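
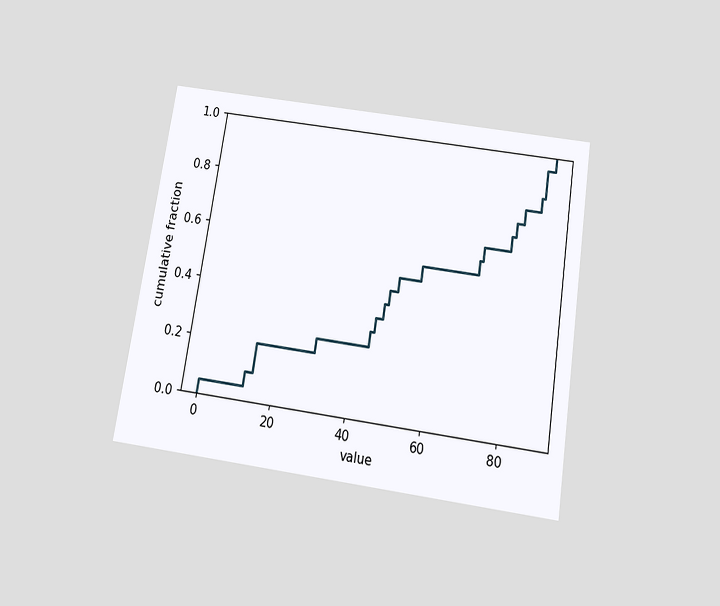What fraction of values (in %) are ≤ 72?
65%

The chart is tilted about 9° clockwise and viewed slightly from below. At x=72 the ECDF step is at 65%.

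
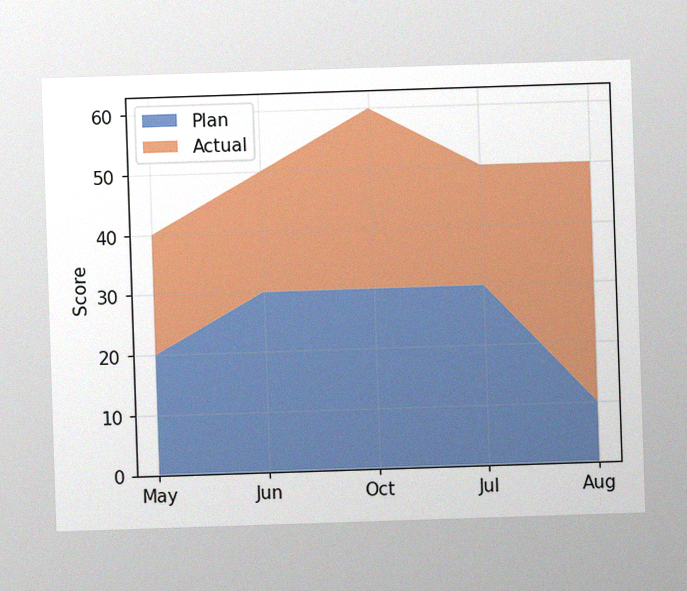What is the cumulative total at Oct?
The image has some photo noise and uneven lighting. The stacked total at Oct reaches 60.

60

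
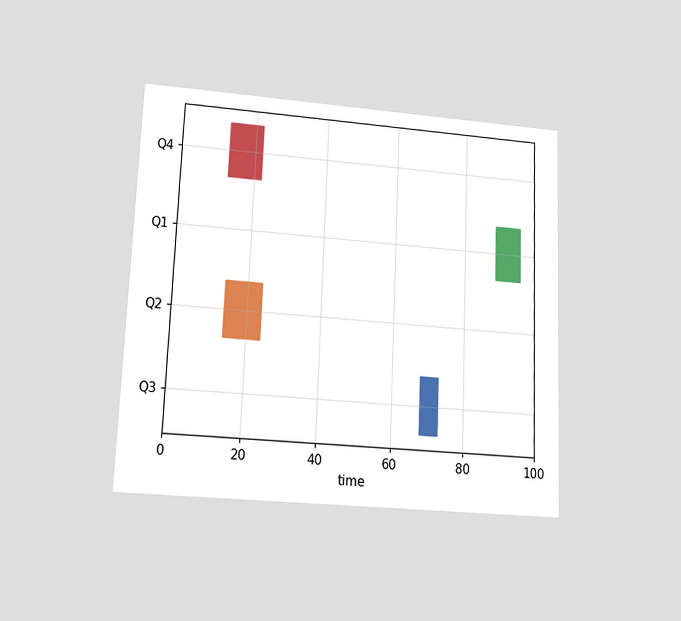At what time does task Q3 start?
The chart is tilted about 2° clockwise and viewed at a slight angle. The Q3 bar begins at t=68.

68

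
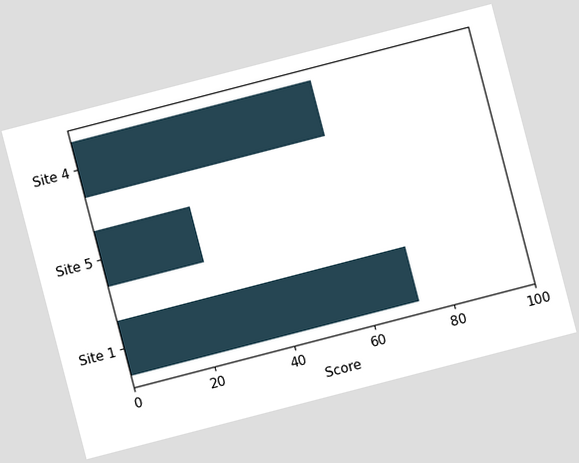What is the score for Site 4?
The chart is tilted about 15° counter-clockwise. Reading along the chart's x-axis, the Site 4 bar reaches 60.

60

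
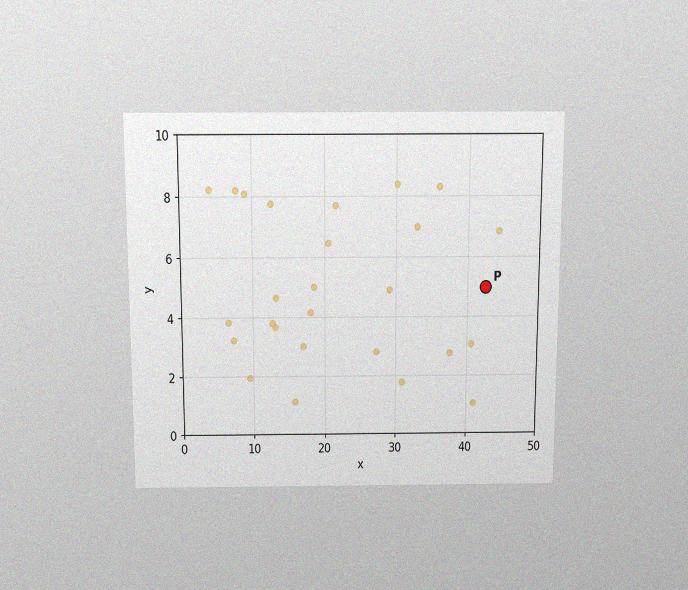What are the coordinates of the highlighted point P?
The chart is viewed slightly from above, with some photo noise. Following the gridlines from P to each axis, P sits at (42.5, 5).

(42.5, 5)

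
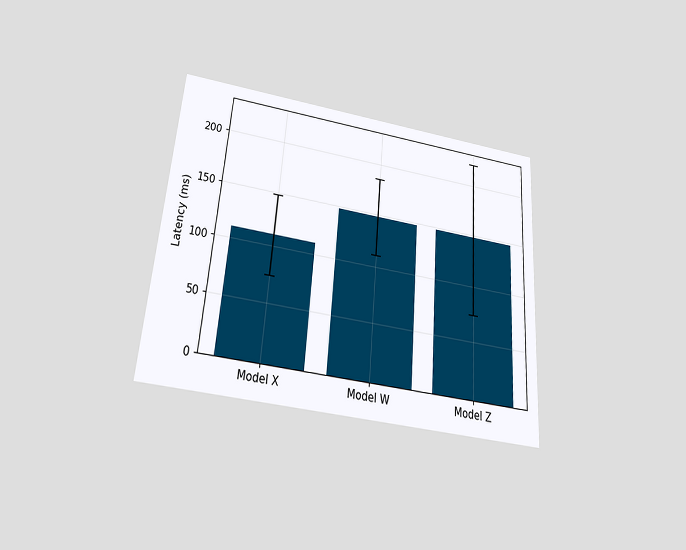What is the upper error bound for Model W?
The chart is tilted about 4° clockwise and viewed slightly from below. The Model W bar's upper whisker reaches 185ms.

185ms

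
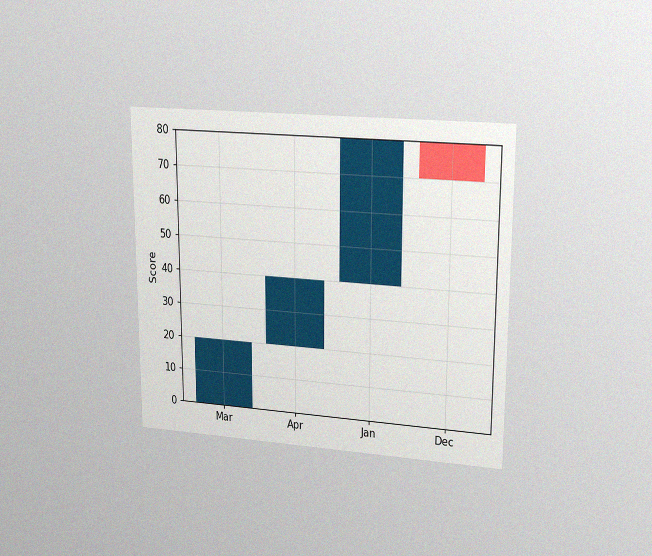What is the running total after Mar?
20

The chart is viewed at a slight angle, with some photo noise. After Mar the running total reaches 20.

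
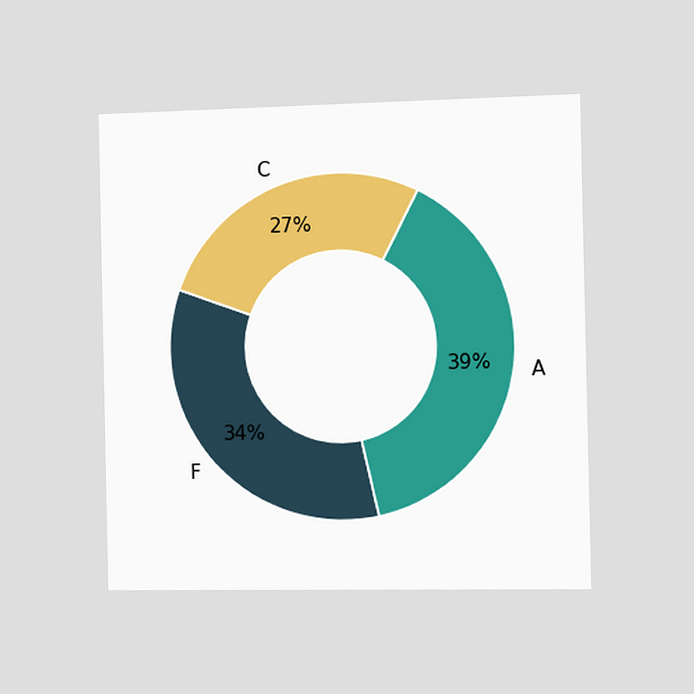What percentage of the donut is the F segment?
34%

The chart is viewed slightly from the right. The F segment takes up 34% of the ring.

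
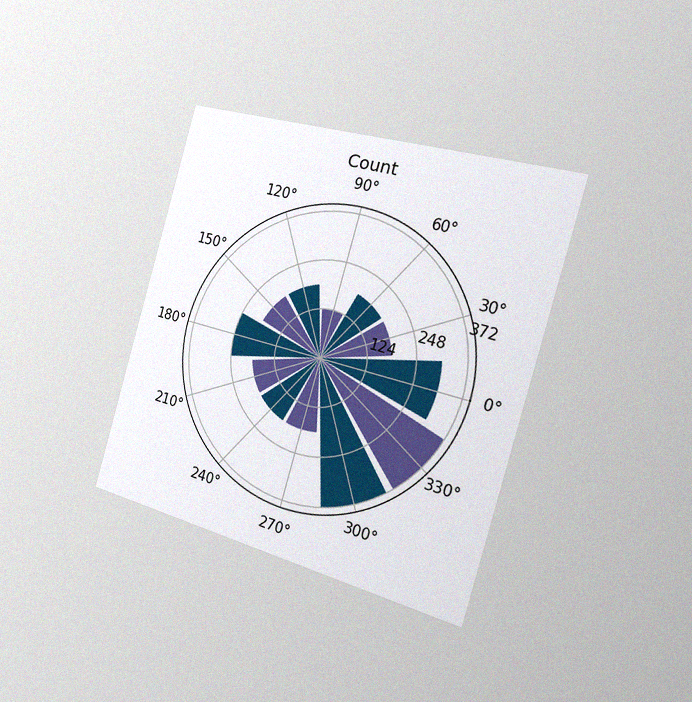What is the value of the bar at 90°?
124

The chart is tilted about 16° clockwise and viewed slightly from the right, with some photo noise. The bar at 90° reaches 124 on the radial axis.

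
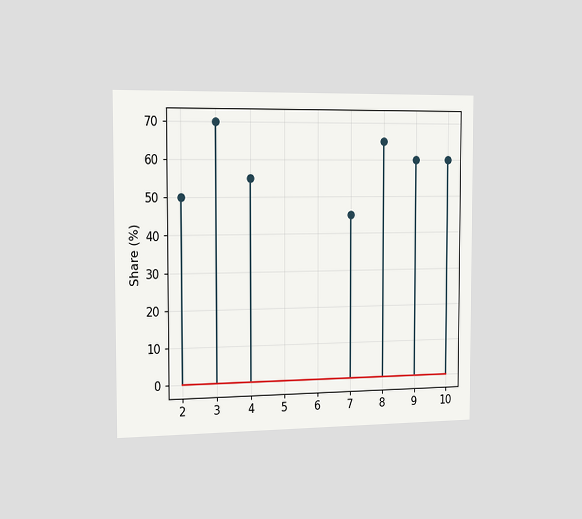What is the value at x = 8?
The chart is viewed slightly from the left. The stem at x=8 reaches 65%.

65%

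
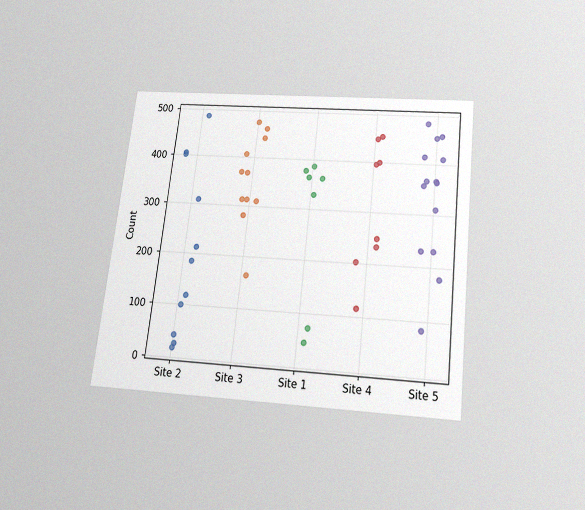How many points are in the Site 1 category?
7

The chart is tilted about 6° clockwise and viewed slightly from below, with some photo noise. Counting the markers in the Site 1 column gives 7.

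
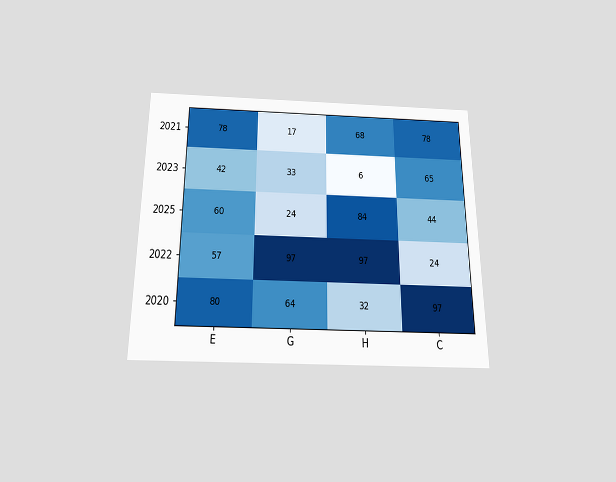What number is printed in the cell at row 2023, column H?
The chart is viewed slightly from below. The (2023, H) cell reads 6.

6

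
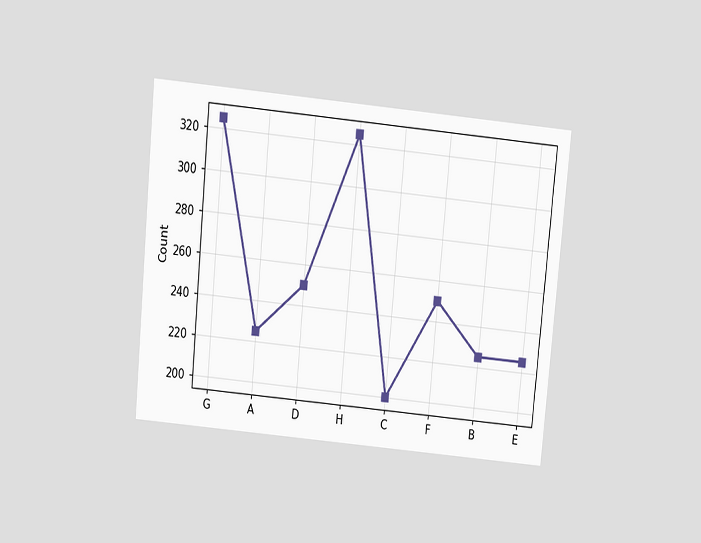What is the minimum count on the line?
The chart is tilted about 5° clockwise and viewed slightly from above. The lowest point is at C, and reading across to the y-axis gives 200.

200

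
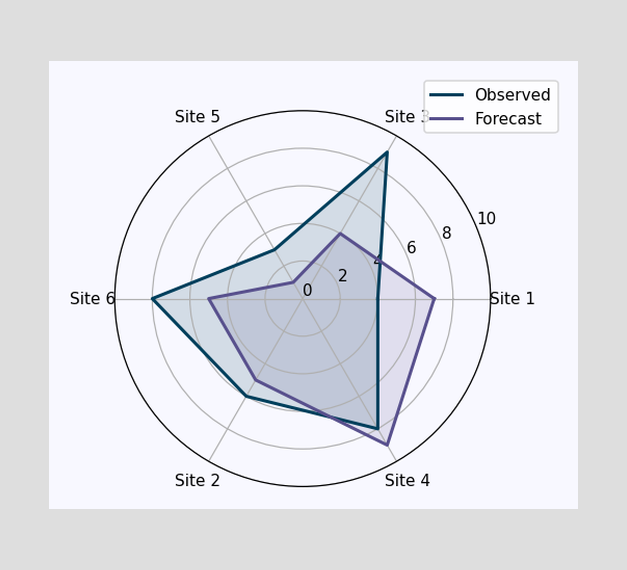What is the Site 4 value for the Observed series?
On the Site 4 axis, Observed reaches 8.

8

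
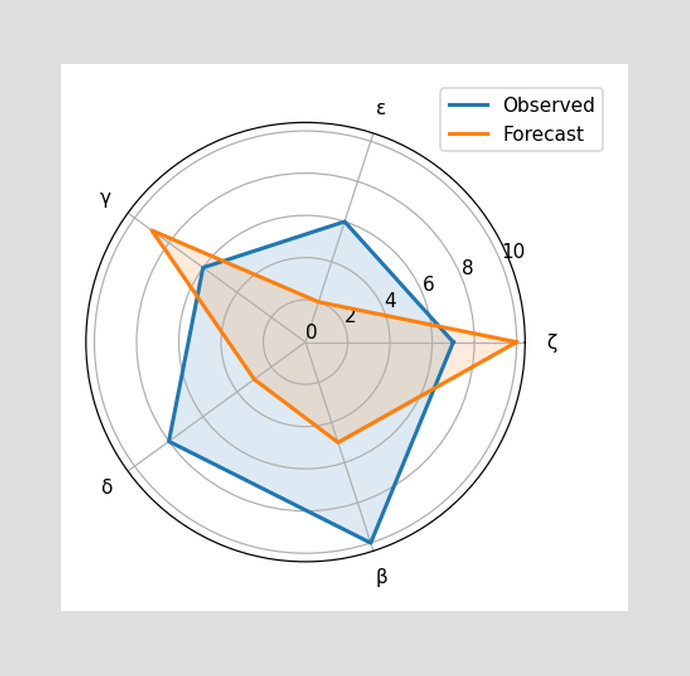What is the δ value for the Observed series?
8

On the δ axis, Observed reaches 8.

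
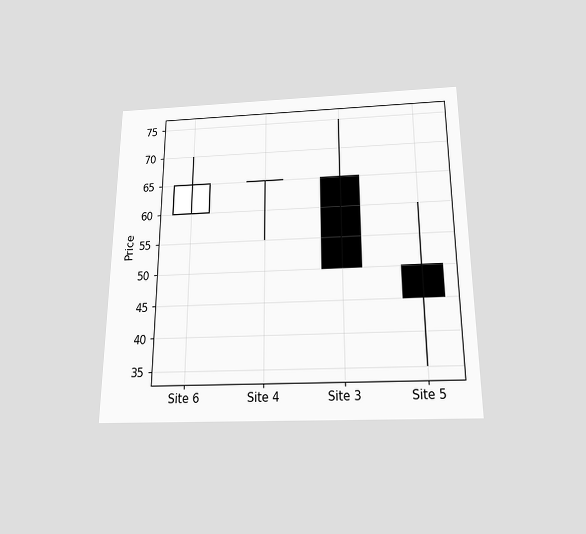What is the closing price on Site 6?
65

The chart is viewed slightly from below. The Site 6 candle closes at 65.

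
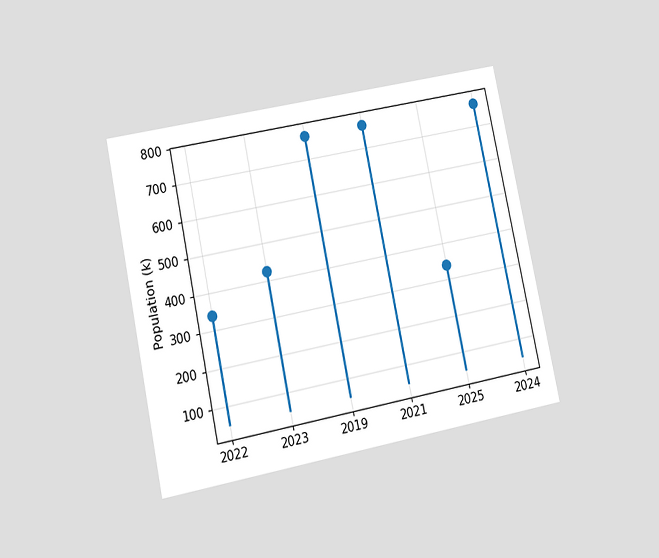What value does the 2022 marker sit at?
340k

The chart is tilted about 12° counter-clockwise and viewed at a slight angle. The 2022 marker sits at 340k.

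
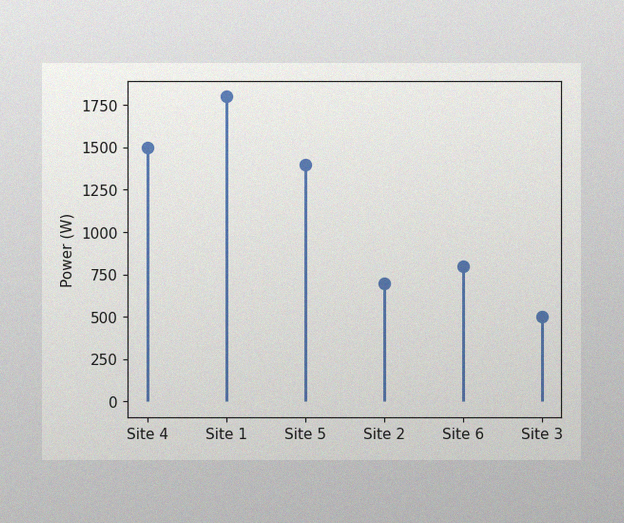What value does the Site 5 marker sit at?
1400W

The image has some photo noise and uneven lighting. The Site 5 marker sits at 1400W.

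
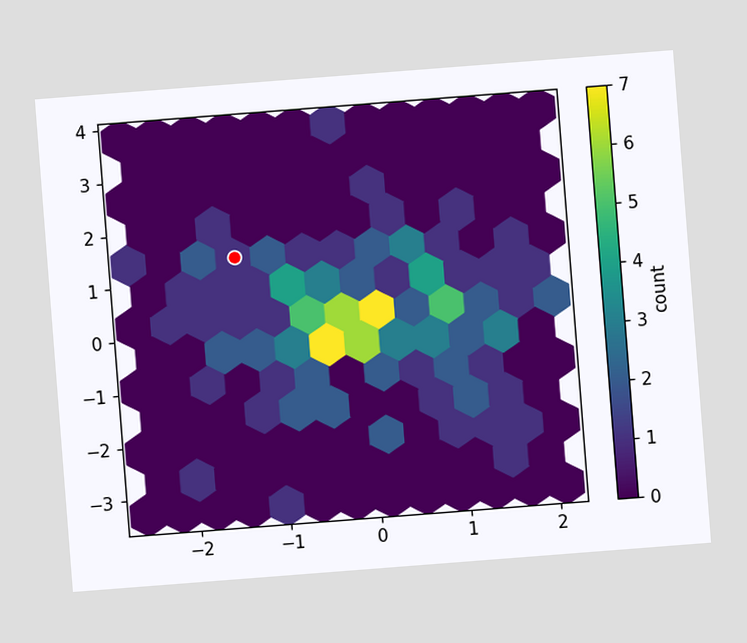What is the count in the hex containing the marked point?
1

The chart is tilted about 4° counter-clockwise. The marked hex reads 1 on the colorbar.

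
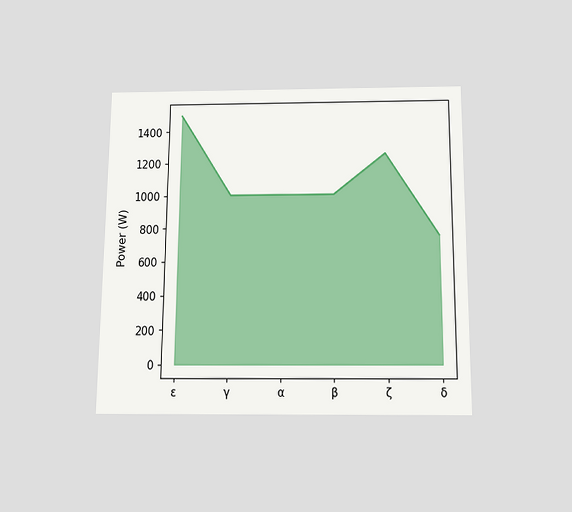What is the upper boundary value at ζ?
1250W

The chart is viewed slightly from below. At ζ the upper boundary is at 1250W.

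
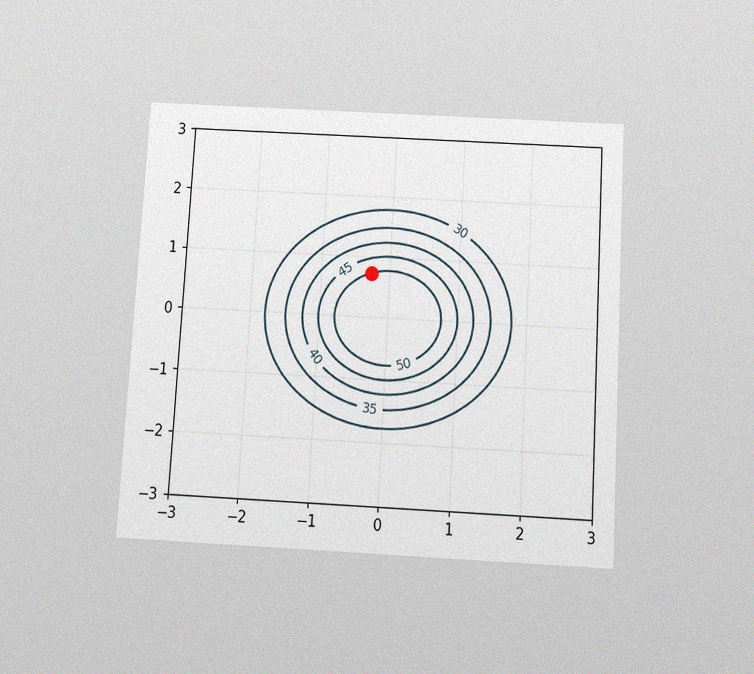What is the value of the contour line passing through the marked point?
The chart is tilted about 3° clockwise and viewed slightly from below, with some photo noise. The marked point sits on the contour labelled 50.

50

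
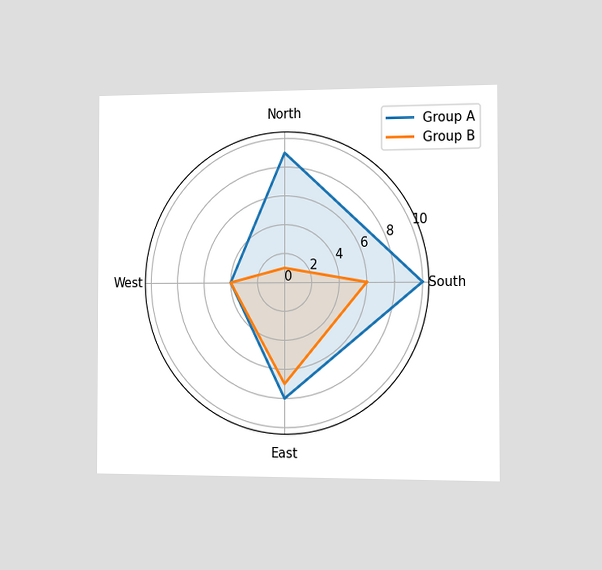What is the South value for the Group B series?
6

The chart is viewed slightly from the right. On the South axis, Group B reaches 6.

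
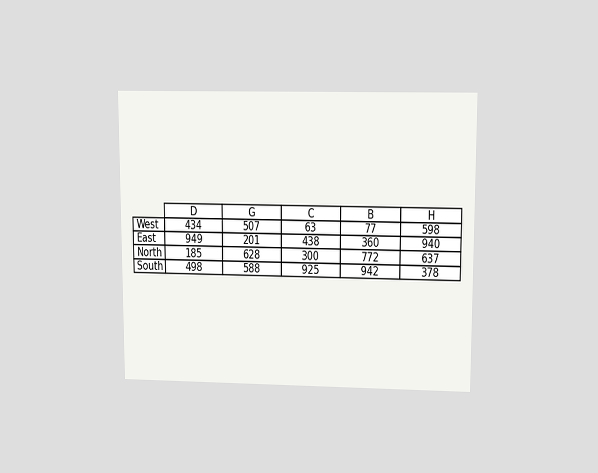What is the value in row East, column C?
438

The chart is viewed slightly from above. The (East, C) cell reads 438.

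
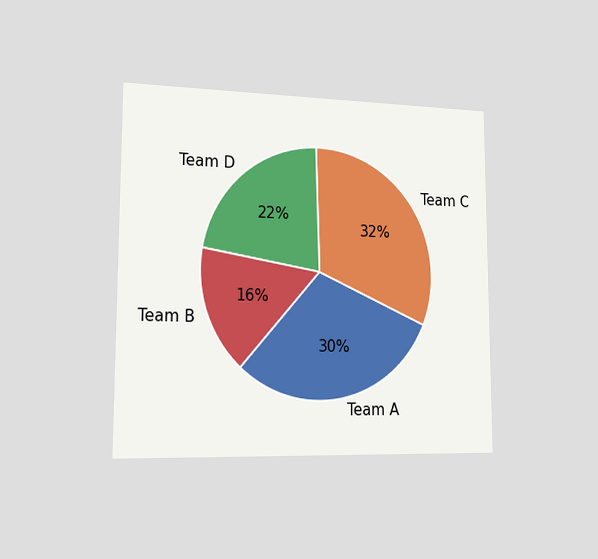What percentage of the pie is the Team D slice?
22%

The chart is viewed slightly from the left. The Team D slice takes up 22% of the pie.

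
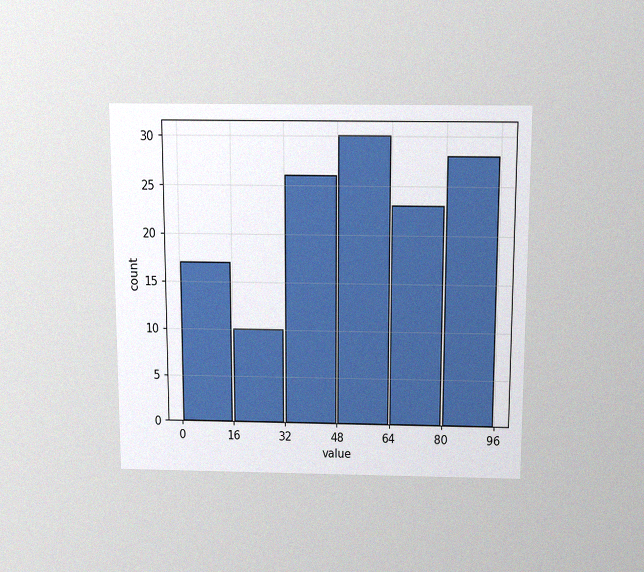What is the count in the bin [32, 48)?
The chart is viewed slightly from above, with some photo noise. The [32, 48) bin has height 26.

26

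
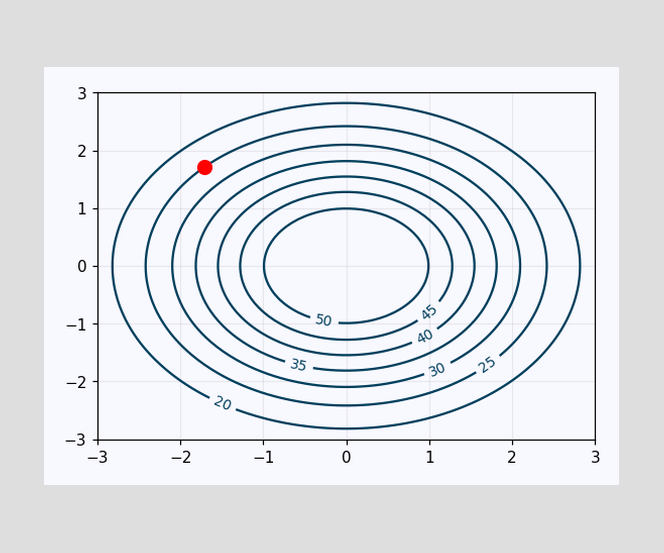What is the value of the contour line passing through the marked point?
The marked point sits on the contour labelled 25.

25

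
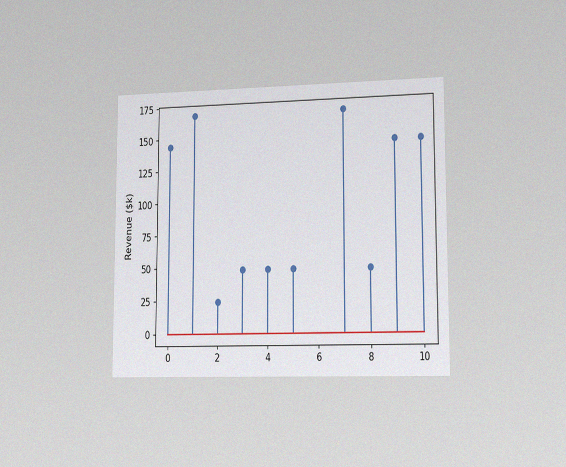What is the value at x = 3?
The chart is viewed slightly from the right, with some photo noise. The stem at x=3 reaches $48k.

$48k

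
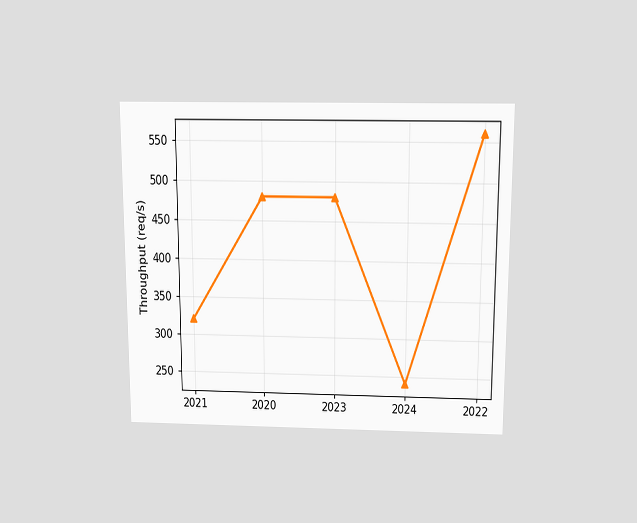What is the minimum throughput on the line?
The chart is viewed slightly from above. The lowest point is at 2024, and reading across to the y-axis gives 240req/s.

240req/s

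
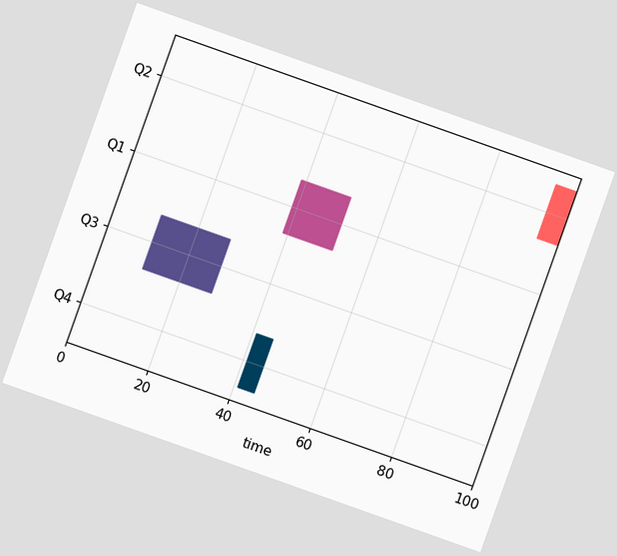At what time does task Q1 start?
39

The chart is tilted about 20° clockwise. The Q1 bar begins at t=39.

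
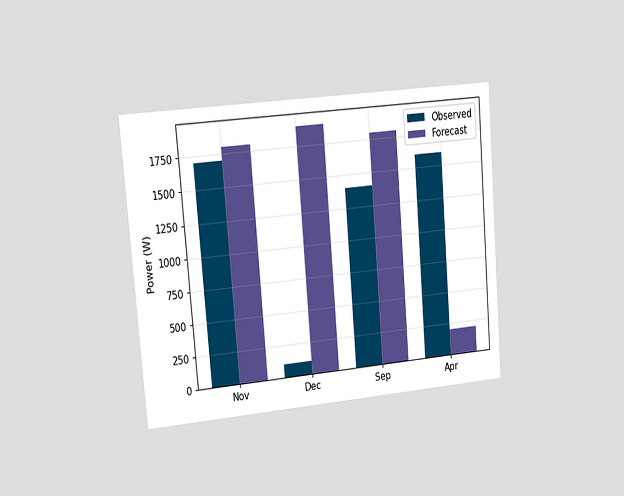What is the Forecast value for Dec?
1900W

The chart is tilted about 5° counter-clockwise and viewed at a slight angle. The Forecast bar at Dec reaches 1900W on the y-axis.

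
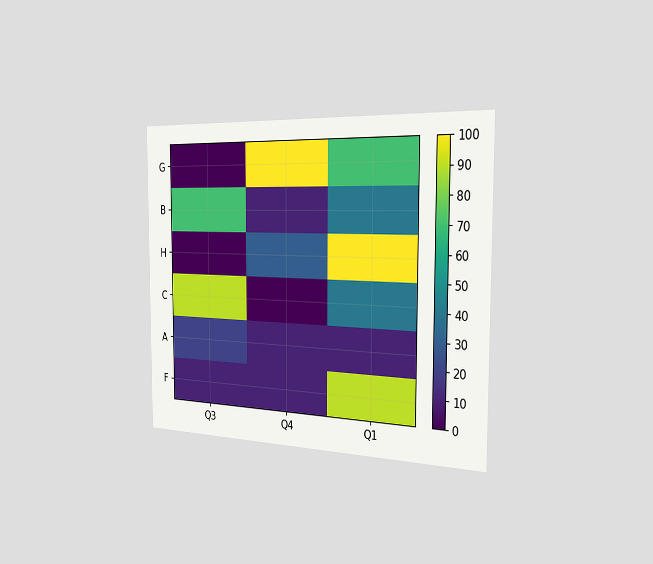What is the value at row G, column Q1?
70

The chart is viewed slightly from the right. Matching cell (G, Q1) against the colorbar gives 70.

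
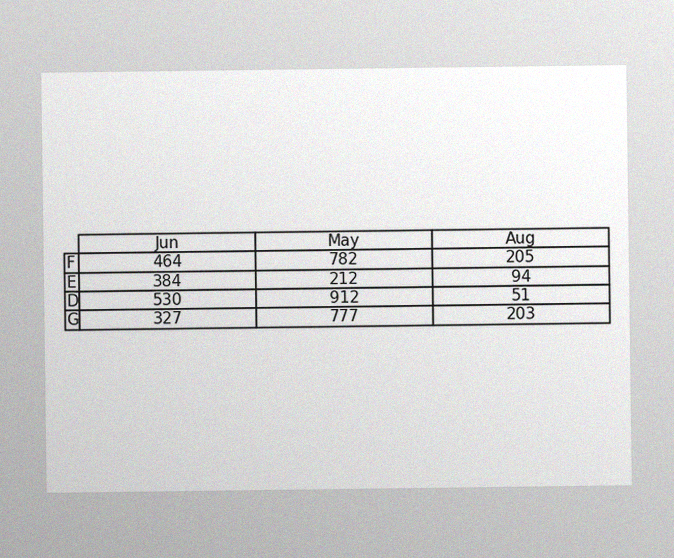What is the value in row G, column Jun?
The image has some photo noise and uneven lighting. The (G, Jun) cell reads 327.

327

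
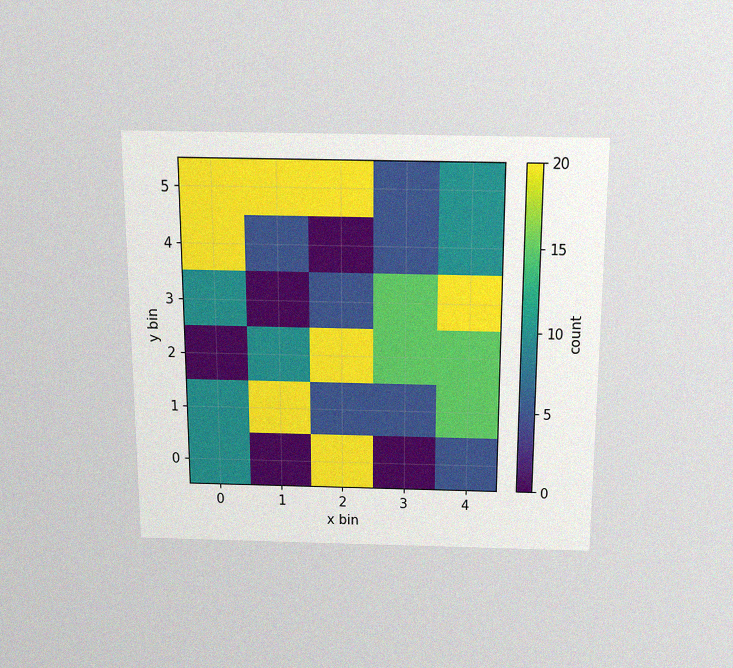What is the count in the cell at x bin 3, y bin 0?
The chart is viewed slightly from above, with some photo noise. Matching the cell (3, 0) against the colorbar gives 0.

0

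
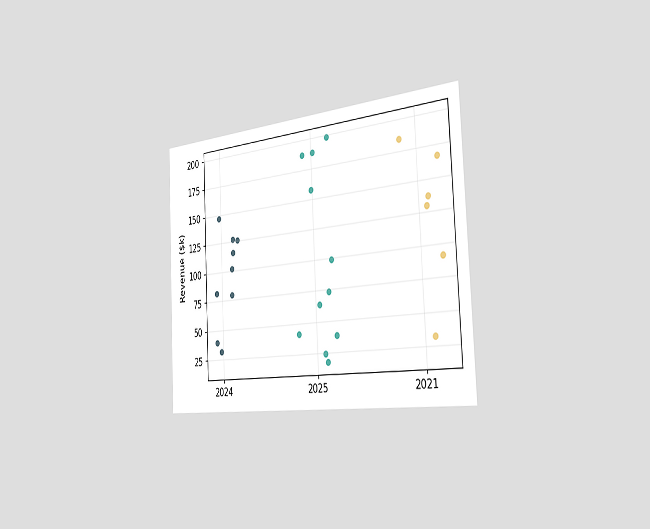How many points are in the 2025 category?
11

The chart is tilted about 3° counter-clockwise and viewed slightly from the right. Counting the markers in the 2025 column gives 11.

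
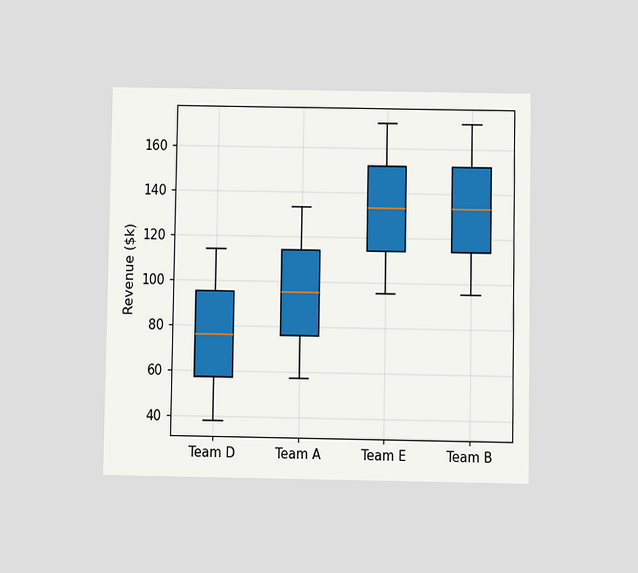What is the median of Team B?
The chart is viewed slightly from below. The median line in the Team B box sits at $133k.

$133k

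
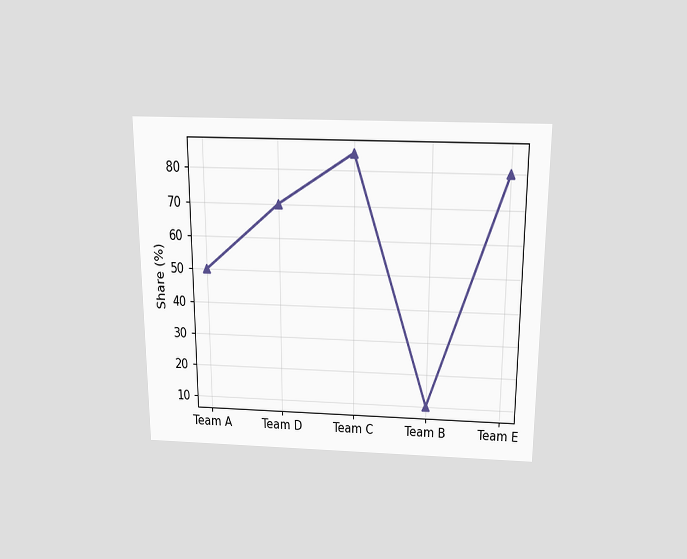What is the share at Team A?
The chart is viewed slightly from above. At Team A, the line is at 50%.

50%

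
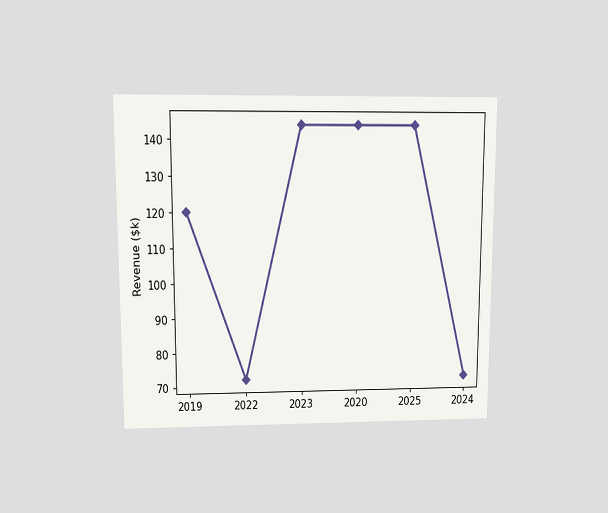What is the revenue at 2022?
$72k

The chart is viewed at a slight angle. At 2022, the line is at $72k.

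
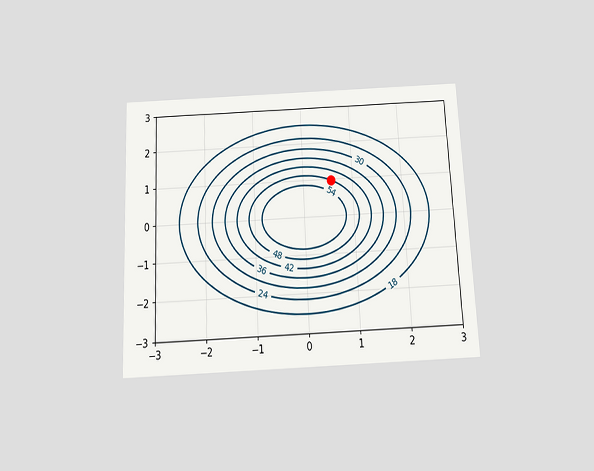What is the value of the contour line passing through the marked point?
48

The chart is tilted about 3° counter-clockwise and viewed slightly from below. The marked point sits on the contour labelled 48.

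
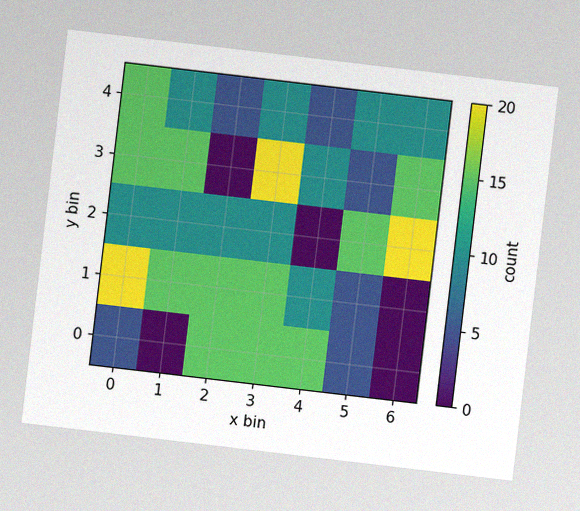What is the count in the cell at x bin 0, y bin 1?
20

The chart is tilted about 7° clockwise, with some photo noise. Matching the cell (0, 1) against the colorbar gives 20.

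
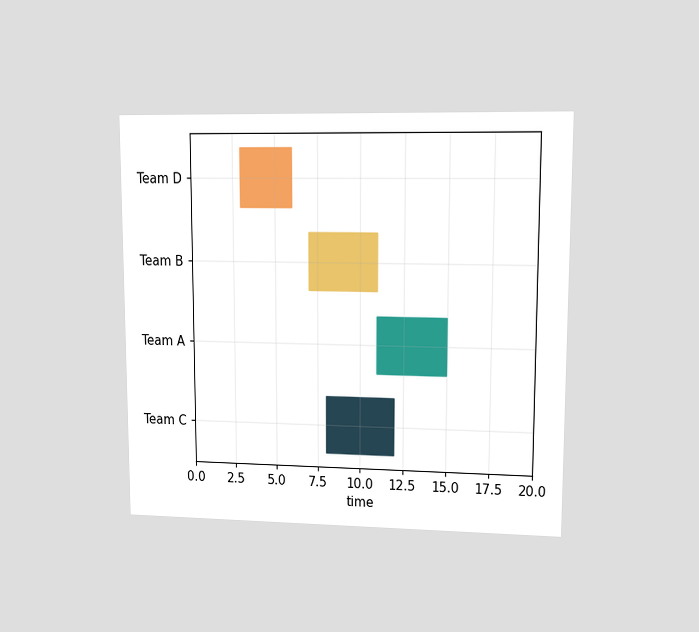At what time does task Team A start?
The chart is viewed at a slight angle. The Team A bar begins at t=11.

11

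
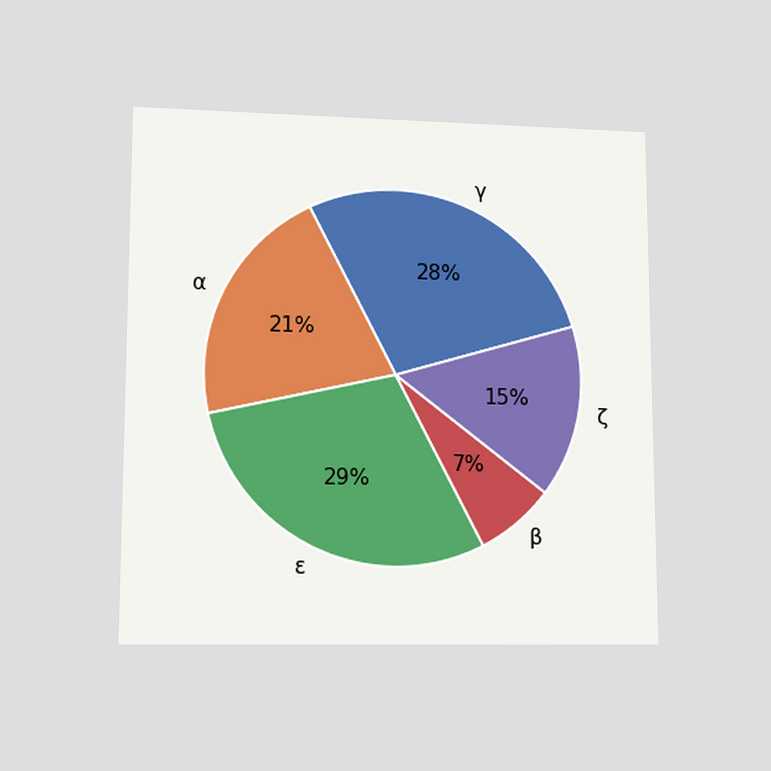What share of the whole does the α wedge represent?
The chart is viewed at a slight angle. The α slice takes up 21% of the pie.

21%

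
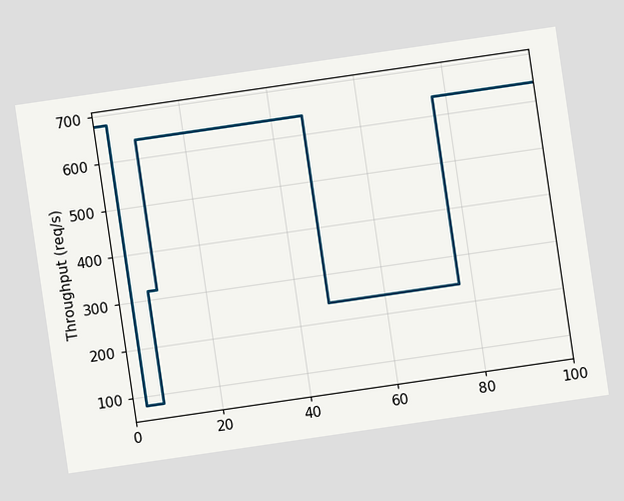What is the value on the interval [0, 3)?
680req/s

The chart is tilted about 8° counter-clockwise. On [0, 3) the step sits at 680req/s.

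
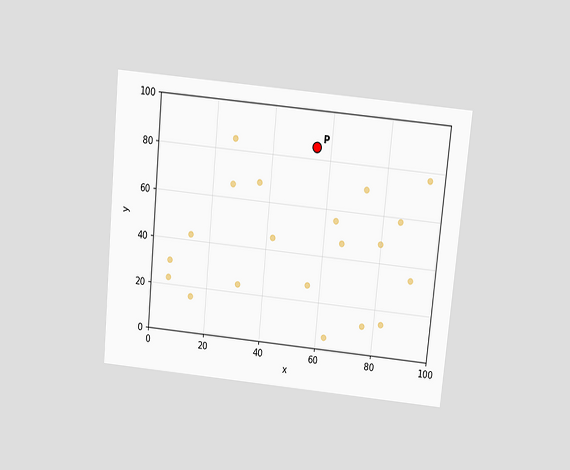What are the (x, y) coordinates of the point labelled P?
The chart is tilted about 5° clockwise and viewed slightly from above. Following the gridlines from P to each axis, P sits at (55, 85).

(55, 85)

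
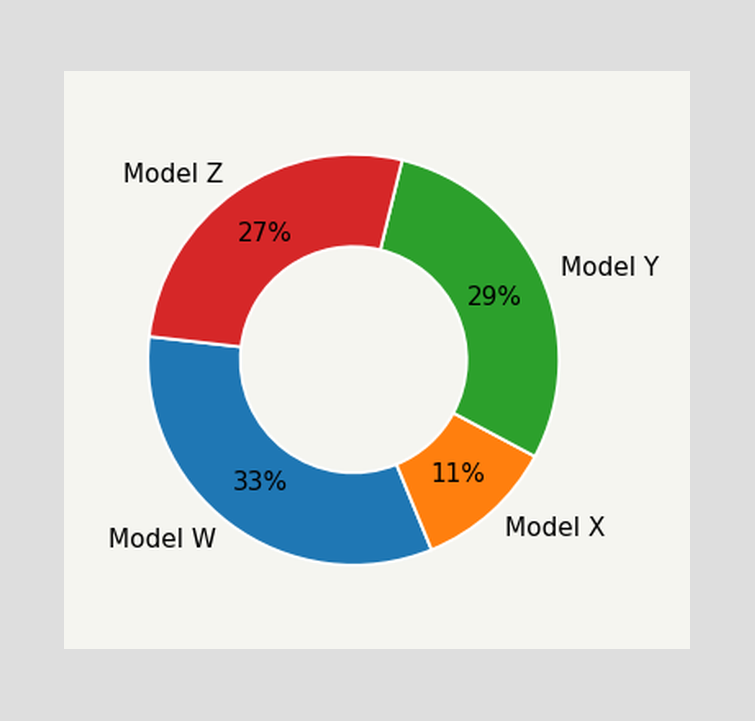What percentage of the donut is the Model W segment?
33%

The Model W segment takes up 33% of the ring.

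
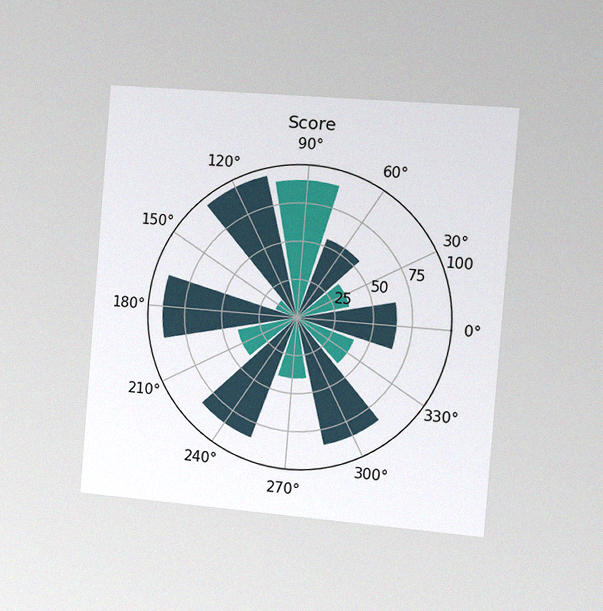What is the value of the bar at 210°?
40

The chart is tilted about 5° clockwise and viewed slightly from the right, with some photo noise. The bar at 210° reaches 40 on the radial axis.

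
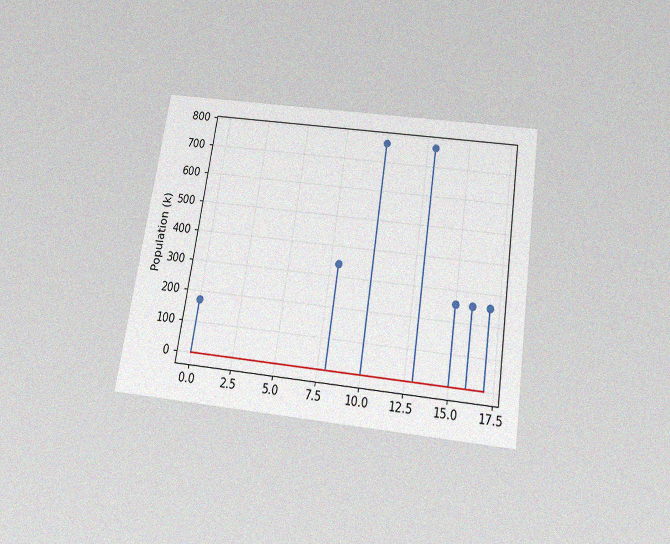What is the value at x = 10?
The chart is tilted about 9° clockwise and viewed slightly from below, with some photo noise. The stem at x=10 reaches 765k.

765k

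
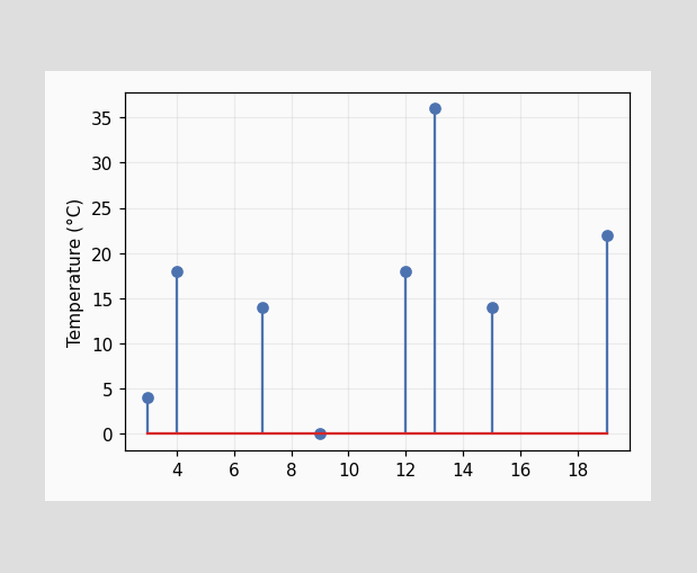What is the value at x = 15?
14°C

The stem at x=15 reaches 14°C.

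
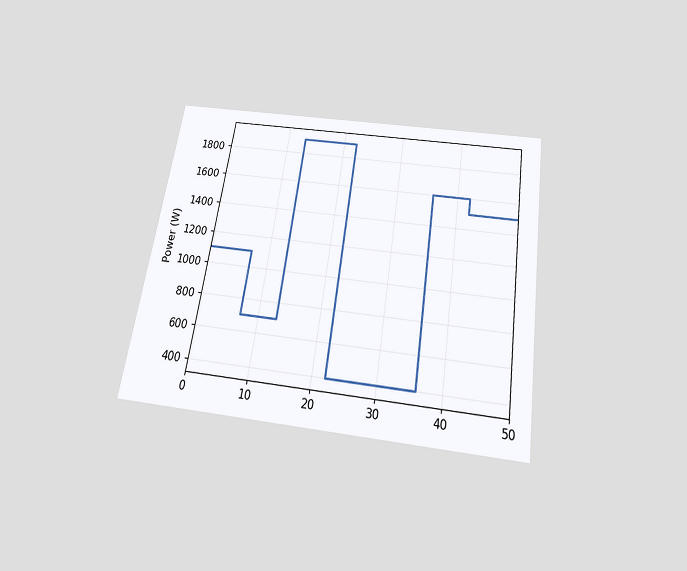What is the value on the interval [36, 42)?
1600W

The chart is tilted about 9° clockwise and viewed slightly from below. On [36, 42) the step sits at 1600W.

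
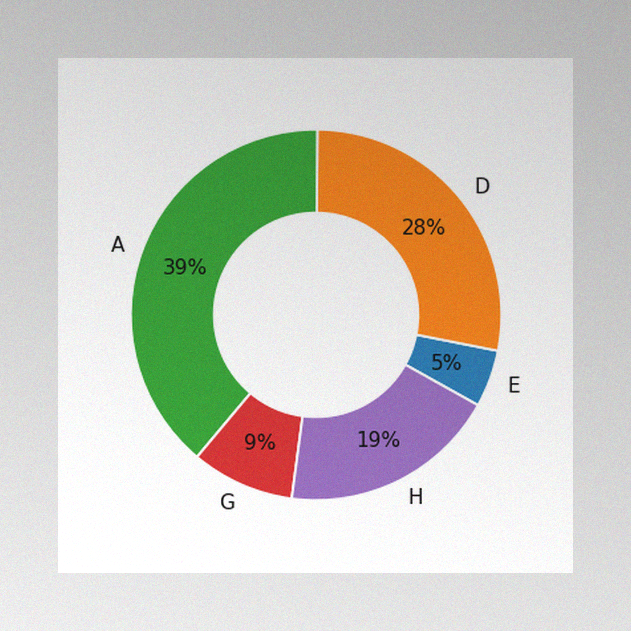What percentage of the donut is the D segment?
28%

The image has some photo noise and uneven lighting. The D segment takes up 28% of the ring.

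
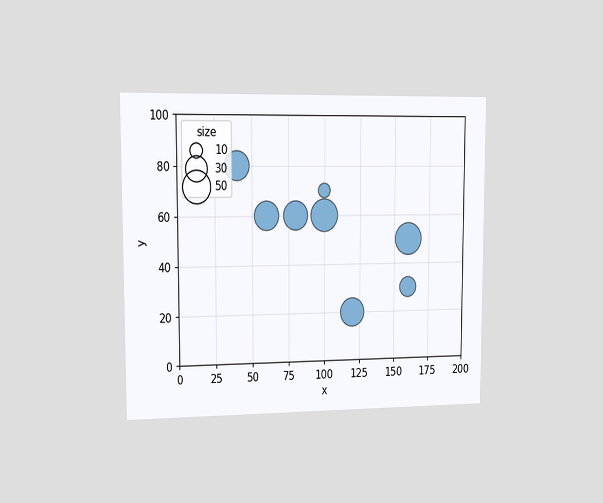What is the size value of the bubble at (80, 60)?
40

The chart is viewed slightly from the left. Matching the bubble at (80, 60) against the size legend gives 40.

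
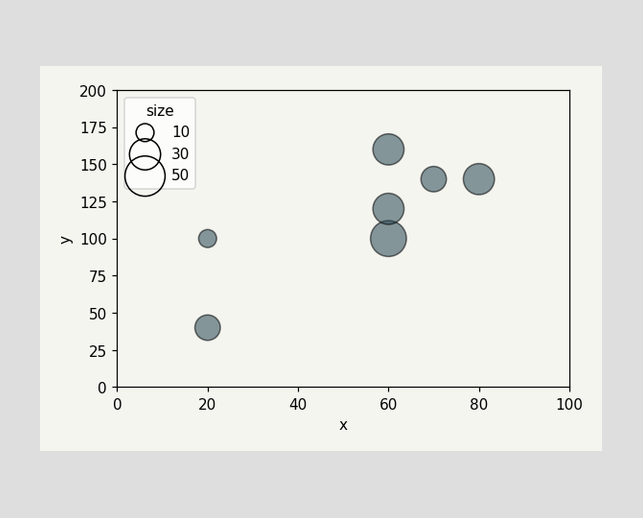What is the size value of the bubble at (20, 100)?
Matching the bubble at (20, 100) against the size legend gives 10.

10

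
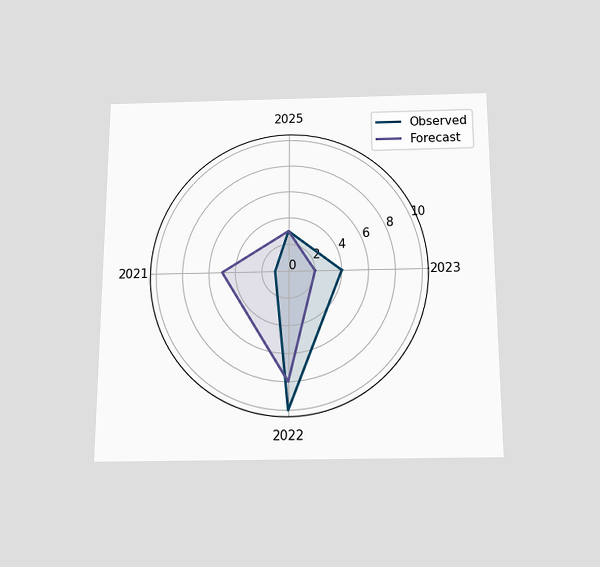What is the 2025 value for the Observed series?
The chart is viewed slightly from below. On the 2025 axis, Observed reaches 3.

3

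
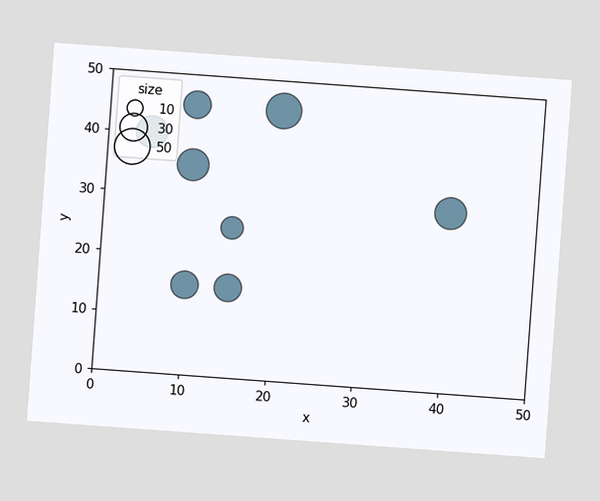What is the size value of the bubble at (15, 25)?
20

The chart is tilted about 4° clockwise. Matching the bubble at (15, 25) against the size legend gives 20.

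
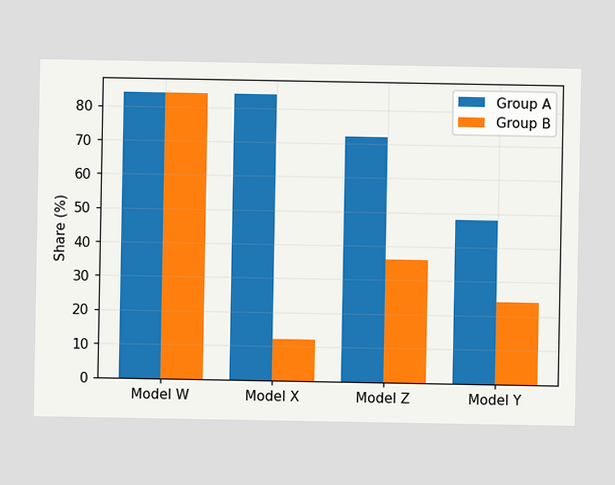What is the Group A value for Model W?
84%

The Group A bar at Model W reaches 84% on the y-axis.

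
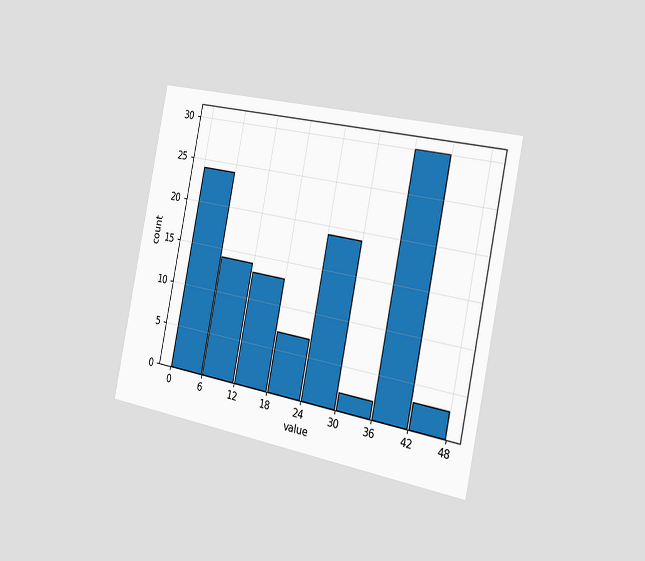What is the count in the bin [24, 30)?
The chart is tilted about 11° clockwise and viewed slightly from the right. The [24, 30) bin has height 19.

19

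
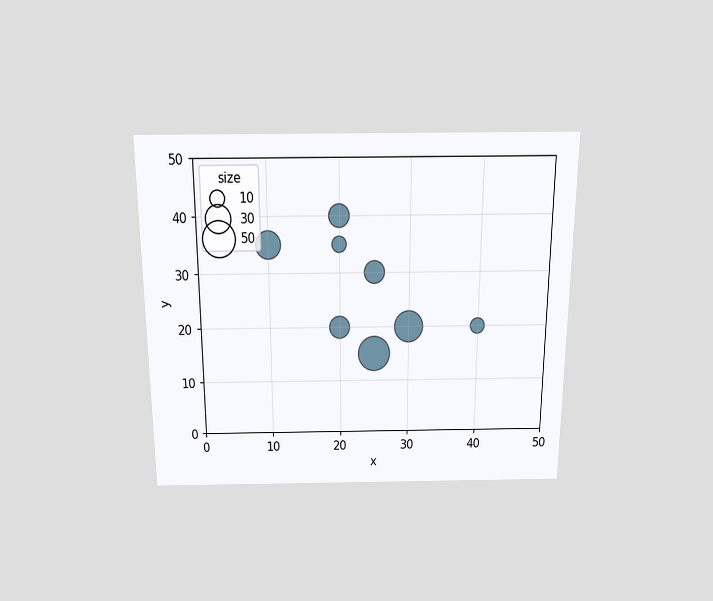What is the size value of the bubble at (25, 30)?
The chart is viewed slightly from above. Matching the bubble at (25, 30) against the size legend gives 20.

20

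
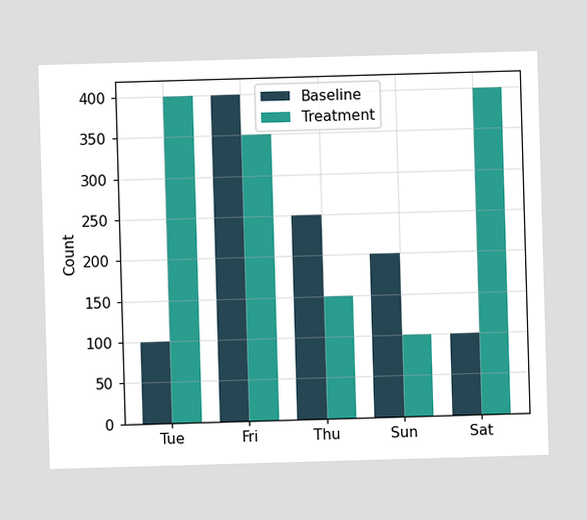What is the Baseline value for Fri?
400

The Baseline bar at Fri reaches 400 on the y-axis.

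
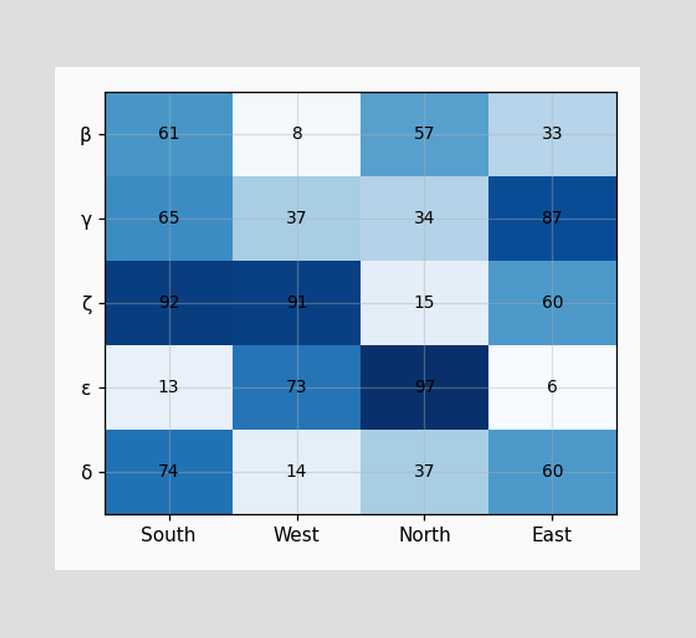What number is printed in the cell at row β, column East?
33

The (β, East) cell reads 33.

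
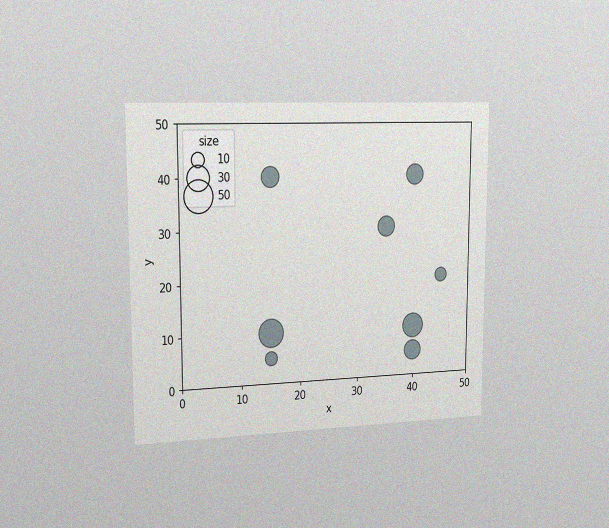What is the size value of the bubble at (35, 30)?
20

The chart is viewed slightly from the left, with some photo noise. Matching the bubble at (35, 30) against the size legend gives 20.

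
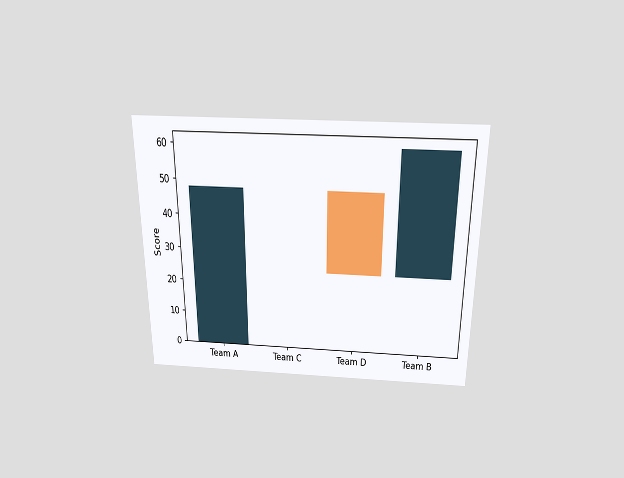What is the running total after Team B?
60

The chart is viewed slightly from above. After Team B the running total reaches 60.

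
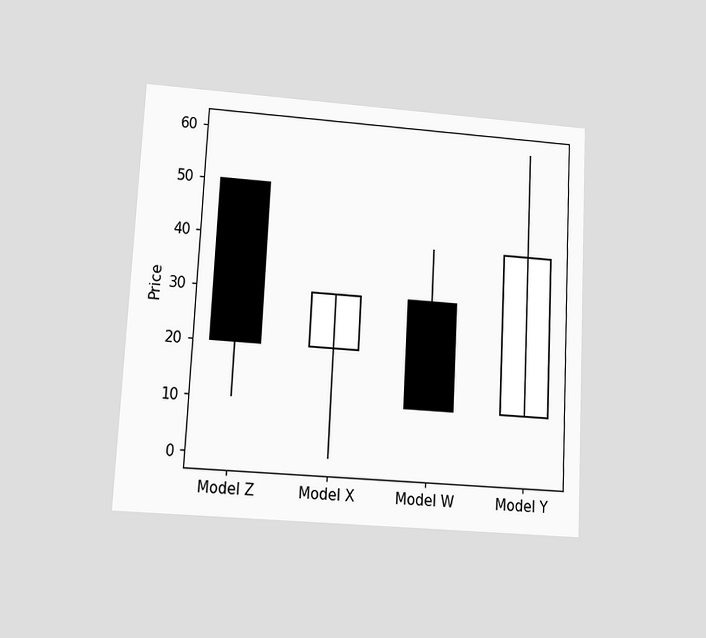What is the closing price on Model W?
10

The chart is tilted about 3° clockwise and viewed at a slight angle. The Model W candle closes at 10.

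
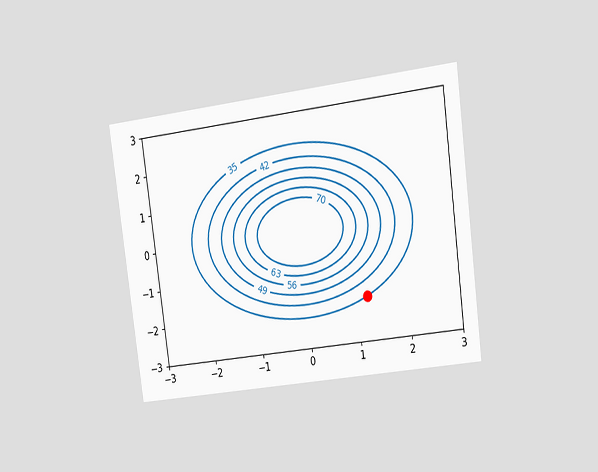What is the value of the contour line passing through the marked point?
35

The chart is tilted about 8° counter-clockwise and viewed at a slight angle. The marked point sits on the contour labelled 35.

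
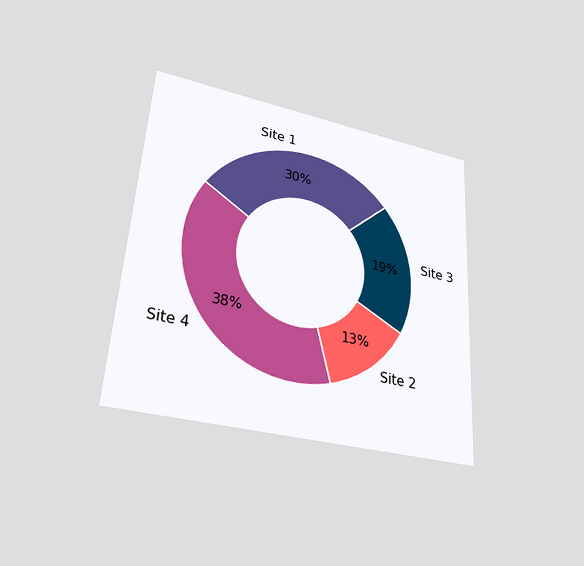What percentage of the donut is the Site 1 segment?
The chart is tilted about 3° clockwise and viewed slightly from below. The Site 1 segment takes up 30% of the ring.

30%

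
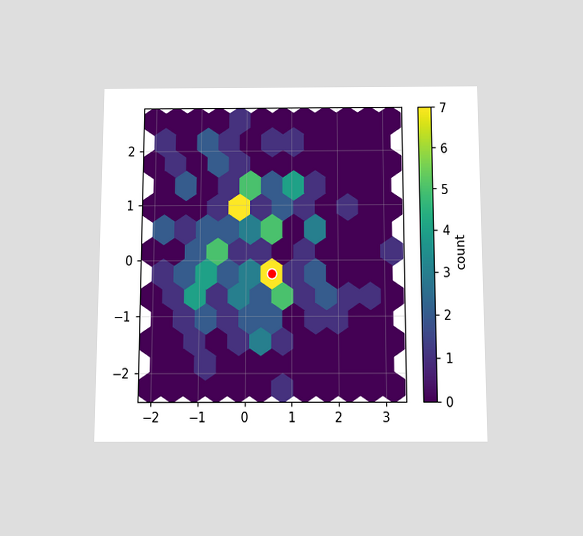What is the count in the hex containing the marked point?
7

The chart is viewed slightly from below. The marked hex reads 7 on the colorbar.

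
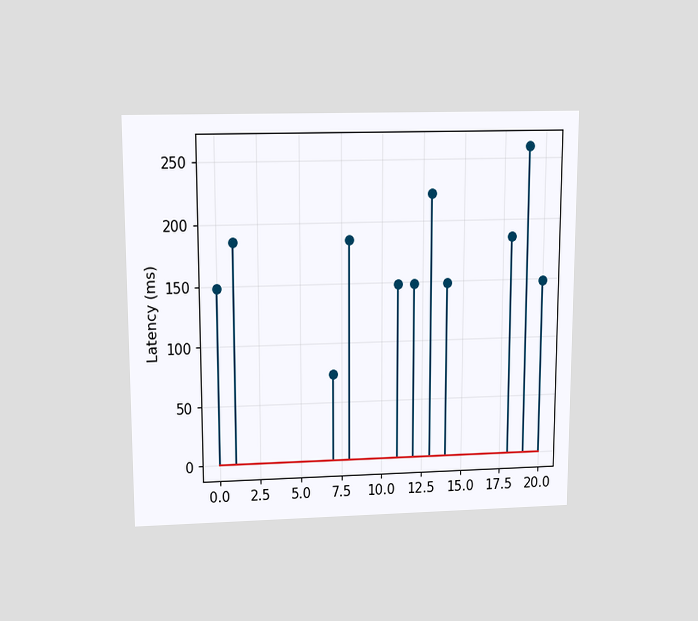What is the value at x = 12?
148ms

The chart is viewed slightly from above. The stem at x=12 reaches 148ms.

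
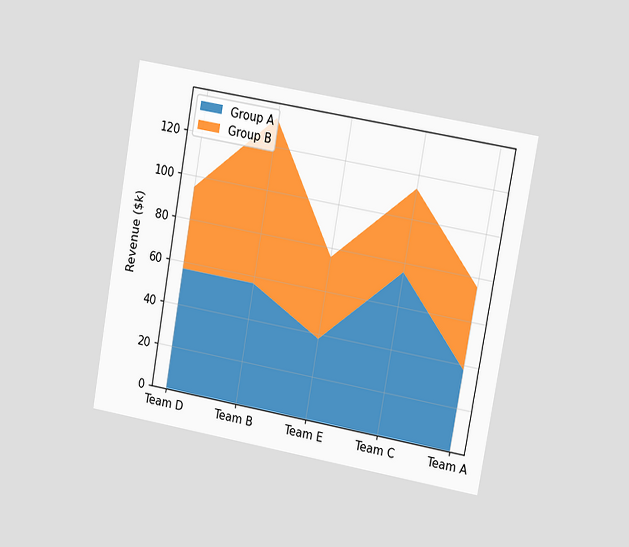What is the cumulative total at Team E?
The chart is tilted about 10° clockwise and viewed at a slight angle. The stacked total at Team E reaches $76k.

$76k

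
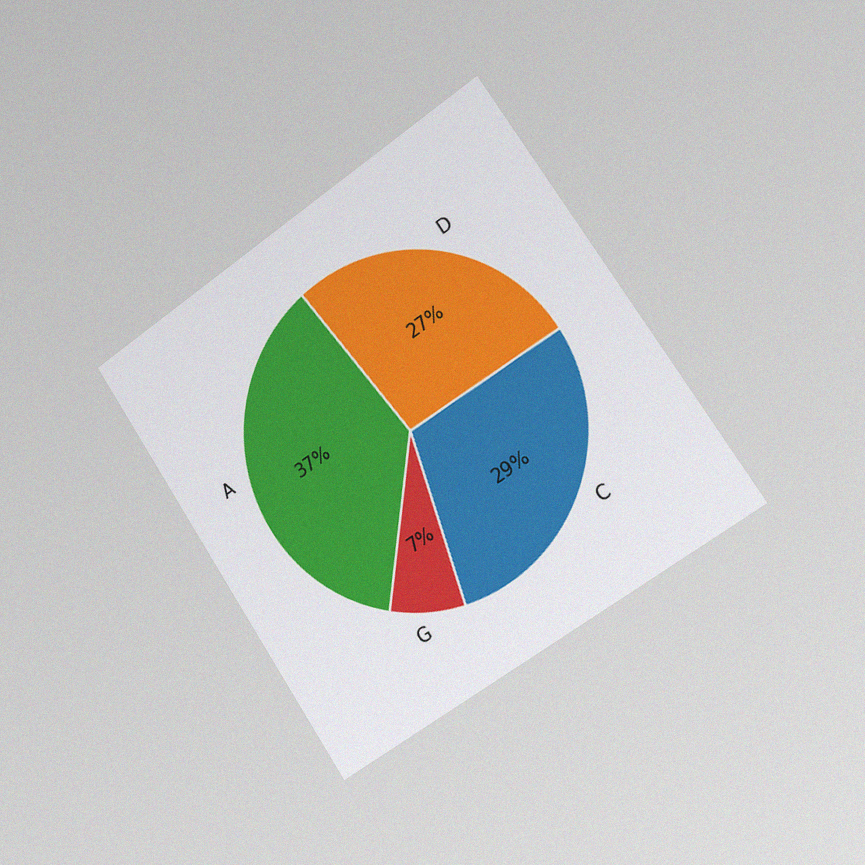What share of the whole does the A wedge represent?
The chart is tilted about 34° counter-clockwise and viewed slightly from the right, with some photo noise. The A slice takes up 37% of the pie.

37%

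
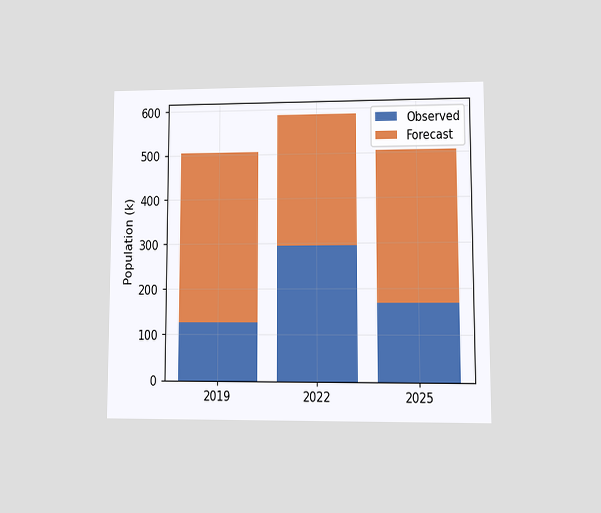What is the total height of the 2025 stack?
The chart is viewed at a slight angle. The 2025 stack's top reaches 504k on the y-axis.

504k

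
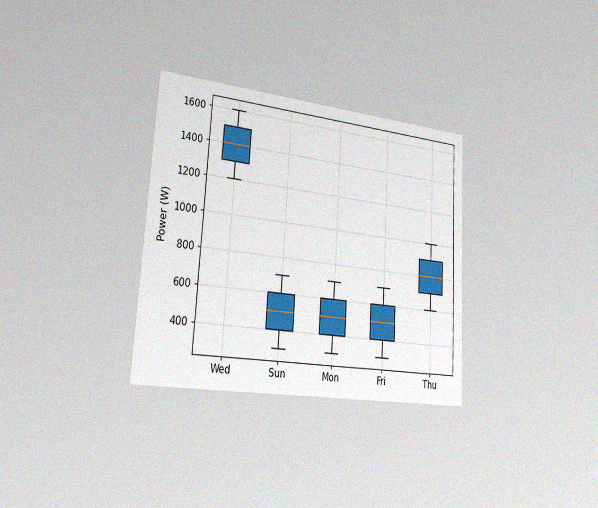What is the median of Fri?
The chart is tilted about 3° clockwise and viewed slightly from the left, with some photo noise. The median line in the Fri box sits at 500W.

500W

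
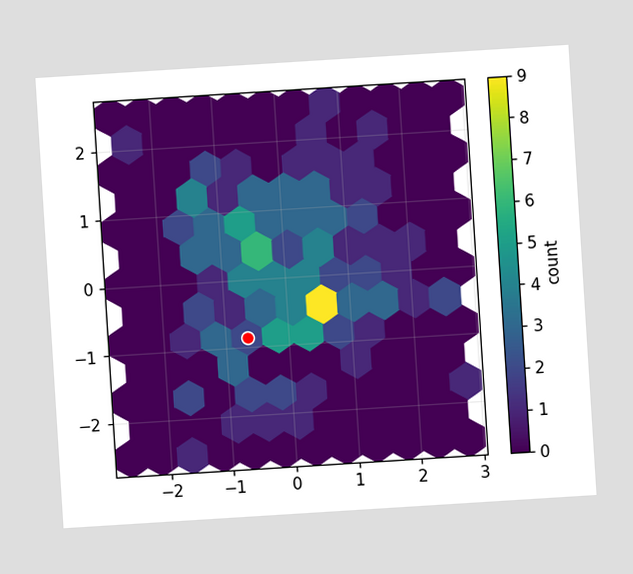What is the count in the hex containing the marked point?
The chart is tilted about 4° counter-clockwise. The marked hex reads 2 on the colorbar.

2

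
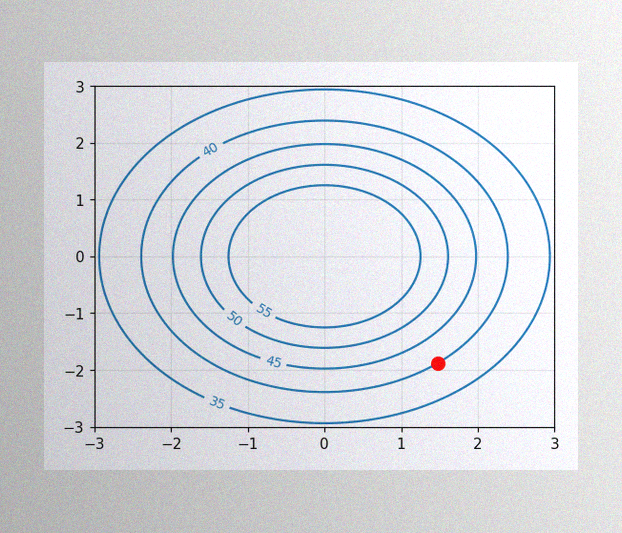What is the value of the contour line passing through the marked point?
The image has some photo noise and uneven lighting. The marked point sits on the contour labelled 40.

40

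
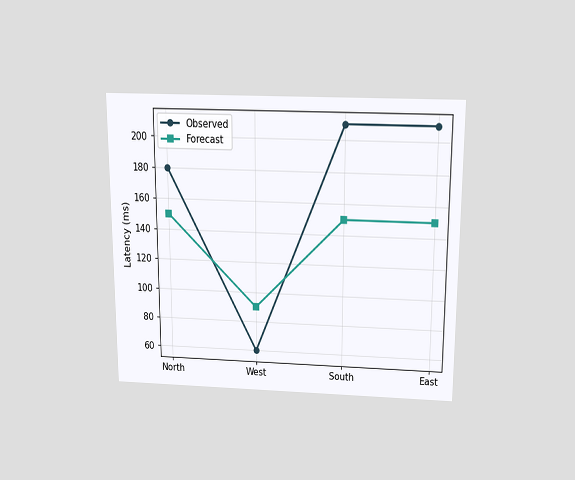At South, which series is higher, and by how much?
The chart is viewed slightly from above. At South, Observed sits above the other line by 60ms.

Observed, by 60ms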